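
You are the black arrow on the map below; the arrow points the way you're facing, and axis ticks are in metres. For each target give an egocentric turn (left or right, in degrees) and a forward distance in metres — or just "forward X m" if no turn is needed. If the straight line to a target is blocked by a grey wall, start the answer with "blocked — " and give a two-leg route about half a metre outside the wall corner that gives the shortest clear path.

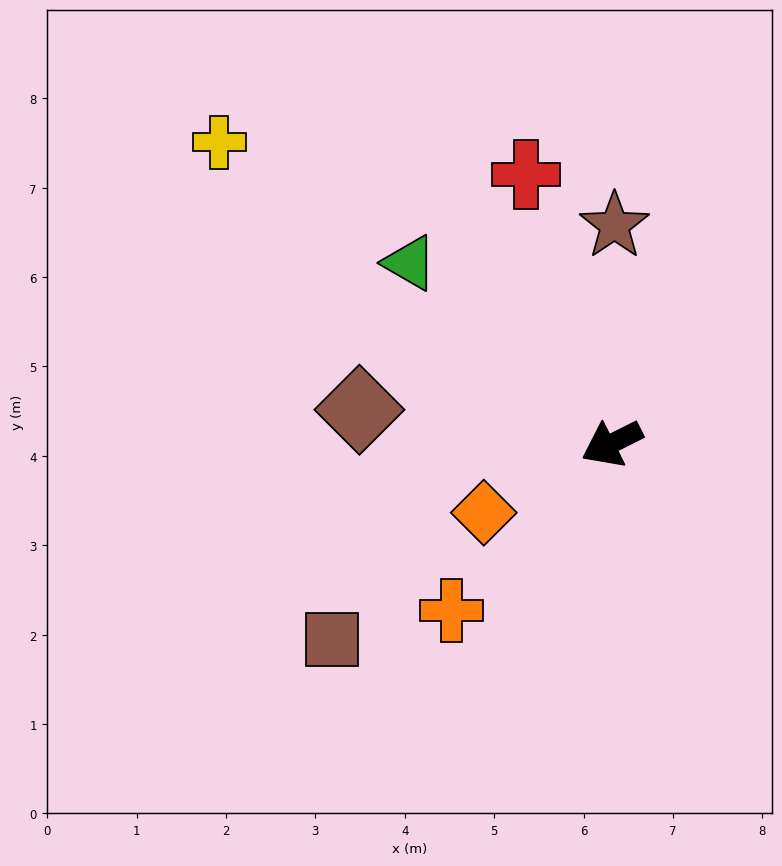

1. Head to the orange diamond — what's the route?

forward 1.6 m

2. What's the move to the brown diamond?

turn right 34°, forward 2.8 m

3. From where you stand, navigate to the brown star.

turn right 117°, forward 2.4 m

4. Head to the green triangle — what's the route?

turn right 68°, forward 3.0 m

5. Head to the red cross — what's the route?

turn right 99°, forward 3.2 m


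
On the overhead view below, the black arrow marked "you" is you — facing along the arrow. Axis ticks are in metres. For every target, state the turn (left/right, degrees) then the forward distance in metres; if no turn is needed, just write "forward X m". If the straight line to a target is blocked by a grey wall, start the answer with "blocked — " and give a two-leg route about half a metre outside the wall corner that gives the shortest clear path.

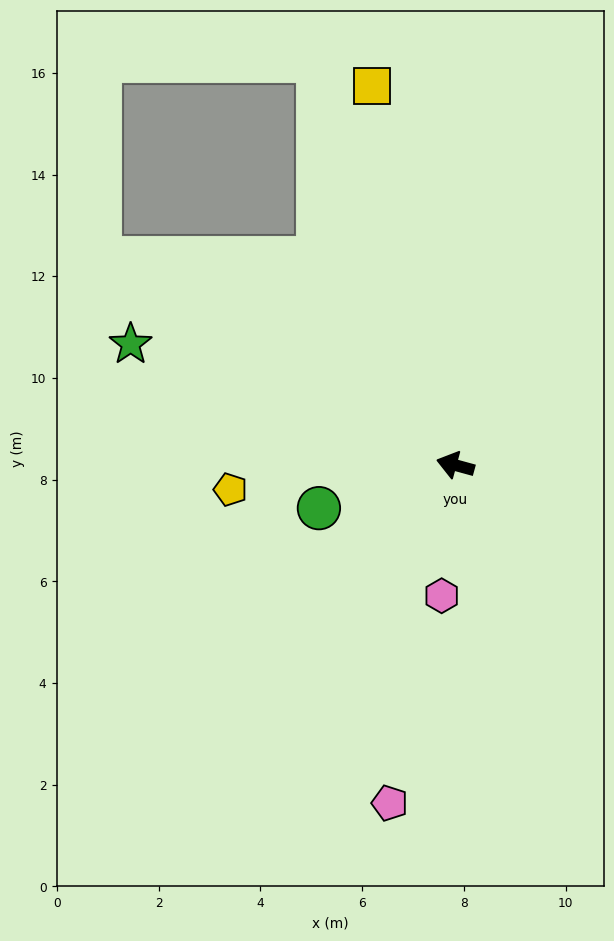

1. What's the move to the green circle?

turn left 33°, forward 2.8 m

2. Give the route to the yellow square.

turn right 62°, forward 7.6 m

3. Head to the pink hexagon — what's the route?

turn left 99°, forward 2.6 m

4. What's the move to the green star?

turn right 5°, forward 6.8 m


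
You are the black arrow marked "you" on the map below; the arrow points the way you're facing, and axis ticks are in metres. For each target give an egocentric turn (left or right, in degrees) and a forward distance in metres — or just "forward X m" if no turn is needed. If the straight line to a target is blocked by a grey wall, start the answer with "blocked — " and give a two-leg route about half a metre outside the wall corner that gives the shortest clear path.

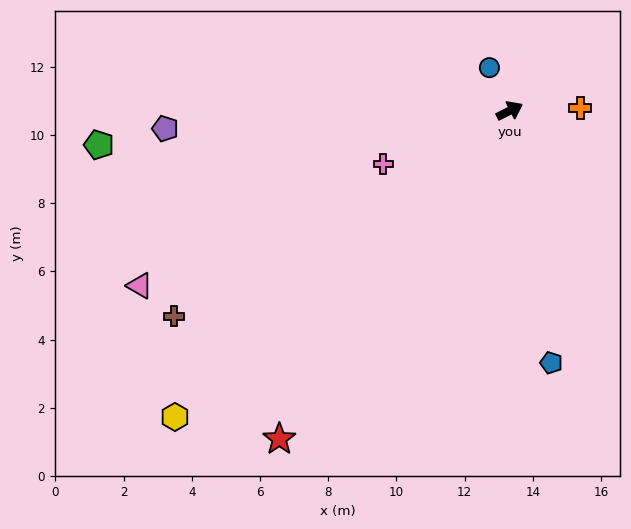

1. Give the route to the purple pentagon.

turn left 156°, forward 10.1 m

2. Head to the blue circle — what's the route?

turn left 88°, forward 1.4 m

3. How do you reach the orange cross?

turn right 25°, forward 2.1 m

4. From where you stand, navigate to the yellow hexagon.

turn right 164°, forward 13.3 m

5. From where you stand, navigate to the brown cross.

turn right 175°, forward 11.5 m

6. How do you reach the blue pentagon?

turn right 107°, forward 7.5 m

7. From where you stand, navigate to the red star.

turn right 152°, forward 11.8 m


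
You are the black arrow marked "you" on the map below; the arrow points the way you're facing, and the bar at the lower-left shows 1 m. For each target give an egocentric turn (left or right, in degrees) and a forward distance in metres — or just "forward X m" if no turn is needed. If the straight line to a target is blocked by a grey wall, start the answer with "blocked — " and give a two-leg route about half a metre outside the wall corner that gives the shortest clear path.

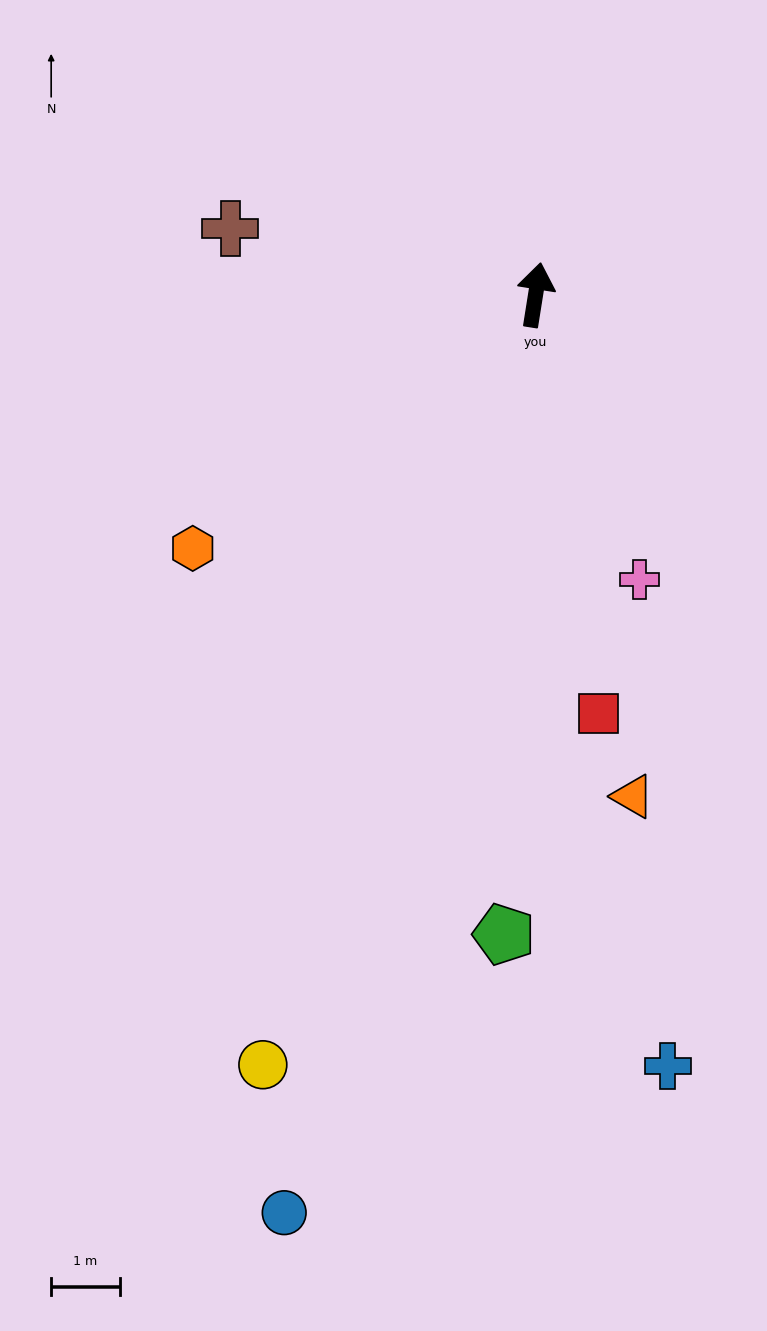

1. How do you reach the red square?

turn right 162°, forward 6.2 m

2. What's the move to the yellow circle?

turn left 170°, forward 11.9 m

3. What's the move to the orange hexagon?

turn left 136°, forward 6.2 m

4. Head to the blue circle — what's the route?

turn left 174°, forward 13.9 m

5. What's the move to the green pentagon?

turn right 174°, forward 9.4 m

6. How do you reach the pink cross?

turn right 151°, forward 4.4 m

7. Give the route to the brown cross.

turn left 87°, forward 4.6 m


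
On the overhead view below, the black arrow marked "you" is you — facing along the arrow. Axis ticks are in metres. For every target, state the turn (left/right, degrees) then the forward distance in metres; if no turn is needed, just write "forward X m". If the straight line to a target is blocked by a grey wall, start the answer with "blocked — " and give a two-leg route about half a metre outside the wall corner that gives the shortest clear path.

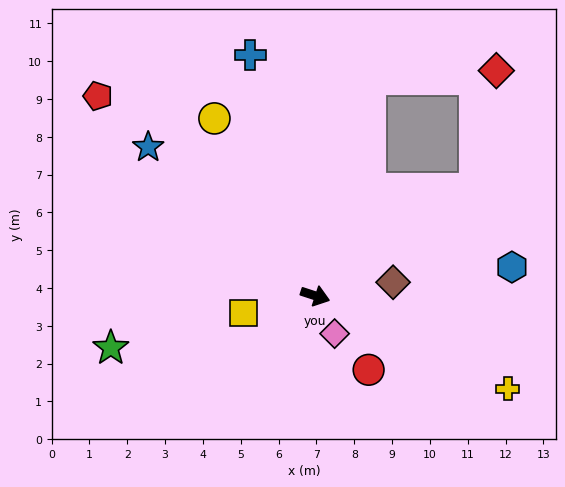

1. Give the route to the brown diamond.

turn left 28°, forward 2.1 m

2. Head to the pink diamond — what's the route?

turn right 45°, forward 1.1 m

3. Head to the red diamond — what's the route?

blocked — turn left 52°, forward 5.1 m, then turn left 46°, forward 3.2 m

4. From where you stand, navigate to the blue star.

turn left 156°, forward 5.9 m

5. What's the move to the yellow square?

turn right 148°, forward 2.0 m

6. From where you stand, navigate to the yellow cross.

turn right 8°, forward 5.7 m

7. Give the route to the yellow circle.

turn left 138°, forward 5.4 m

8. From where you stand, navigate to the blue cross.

turn left 123°, forward 6.6 m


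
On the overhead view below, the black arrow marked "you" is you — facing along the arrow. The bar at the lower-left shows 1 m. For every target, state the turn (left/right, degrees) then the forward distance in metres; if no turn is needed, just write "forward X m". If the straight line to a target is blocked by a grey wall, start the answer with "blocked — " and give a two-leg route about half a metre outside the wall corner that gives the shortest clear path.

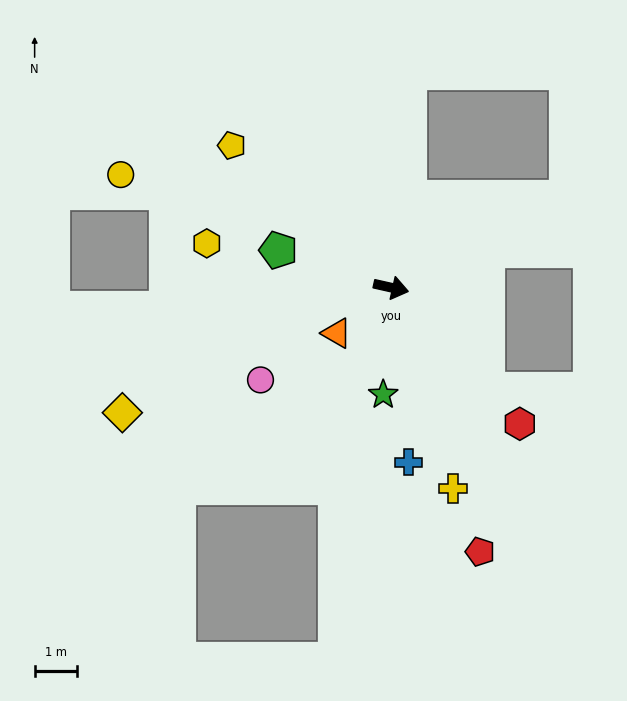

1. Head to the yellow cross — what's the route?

turn right 60°, forward 5.0 m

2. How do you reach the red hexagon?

turn right 34°, forward 4.4 m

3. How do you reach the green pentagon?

turn left 174°, forward 2.8 m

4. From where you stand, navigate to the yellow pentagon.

turn left 151°, forward 5.0 m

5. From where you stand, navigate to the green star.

turn right 82°, forward 2.5 m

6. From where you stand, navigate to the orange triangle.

turn right 127°, forward 1.7 m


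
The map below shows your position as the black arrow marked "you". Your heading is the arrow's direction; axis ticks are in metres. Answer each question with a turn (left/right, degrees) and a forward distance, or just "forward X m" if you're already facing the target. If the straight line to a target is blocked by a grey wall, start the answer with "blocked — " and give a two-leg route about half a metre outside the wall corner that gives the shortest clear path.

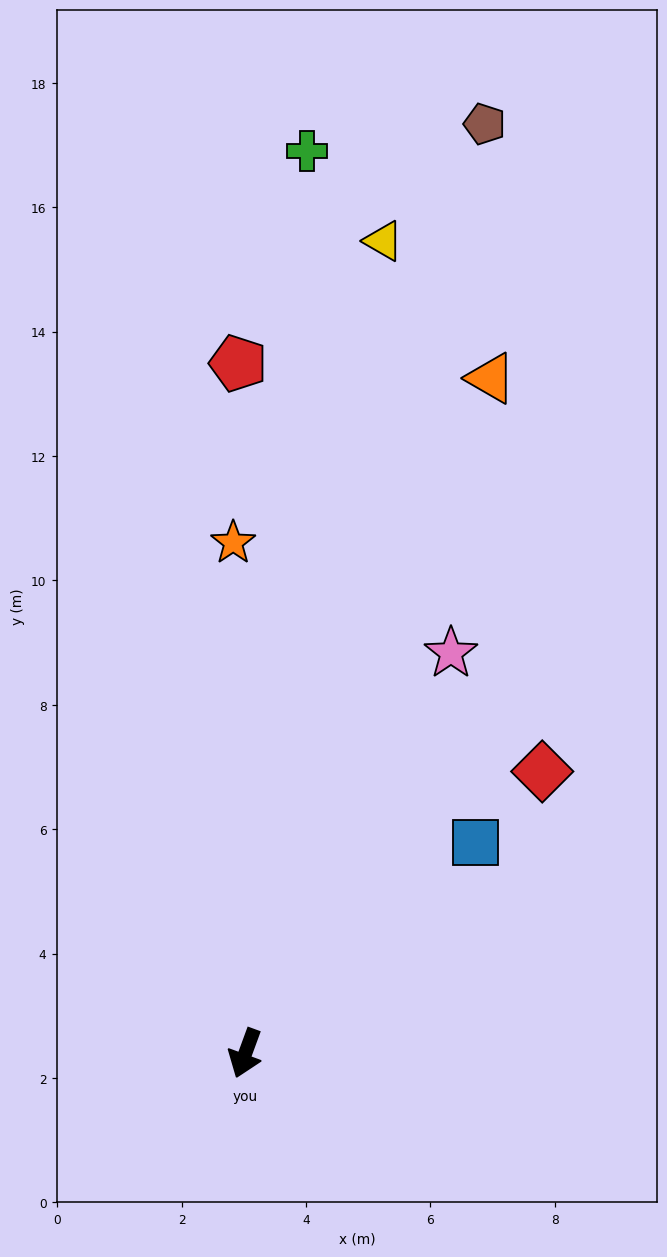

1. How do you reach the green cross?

turn right 164°, forward 14.5 m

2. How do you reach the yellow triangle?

turn right 170°, forward 13.3 m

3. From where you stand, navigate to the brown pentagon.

turn right 174°, forward 15.4 m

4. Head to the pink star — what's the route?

turn left 173°, forward 7.2 m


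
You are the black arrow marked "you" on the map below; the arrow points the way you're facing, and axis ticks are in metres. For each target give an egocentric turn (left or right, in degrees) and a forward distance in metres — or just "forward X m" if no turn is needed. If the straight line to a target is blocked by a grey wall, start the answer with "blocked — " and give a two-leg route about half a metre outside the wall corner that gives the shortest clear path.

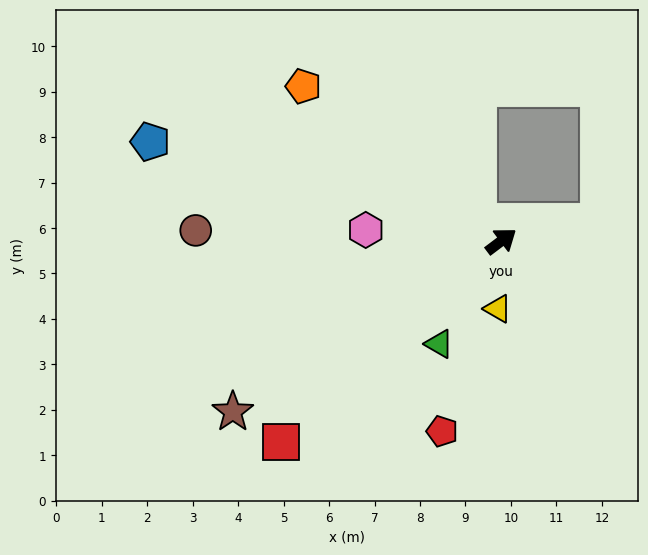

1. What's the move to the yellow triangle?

turn right 130°, forward 1.5 m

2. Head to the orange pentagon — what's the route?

turn left 105°, forward 5.5 m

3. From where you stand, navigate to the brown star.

turn left 175°, forward 7.0 m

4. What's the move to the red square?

turn right 175°, forward 6.6 m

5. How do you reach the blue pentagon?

turn left 127°, forward 8.0 m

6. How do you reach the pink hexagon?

turn left 138°, forward 3.0 m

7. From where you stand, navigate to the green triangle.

turn right 158°, forward 2.6 m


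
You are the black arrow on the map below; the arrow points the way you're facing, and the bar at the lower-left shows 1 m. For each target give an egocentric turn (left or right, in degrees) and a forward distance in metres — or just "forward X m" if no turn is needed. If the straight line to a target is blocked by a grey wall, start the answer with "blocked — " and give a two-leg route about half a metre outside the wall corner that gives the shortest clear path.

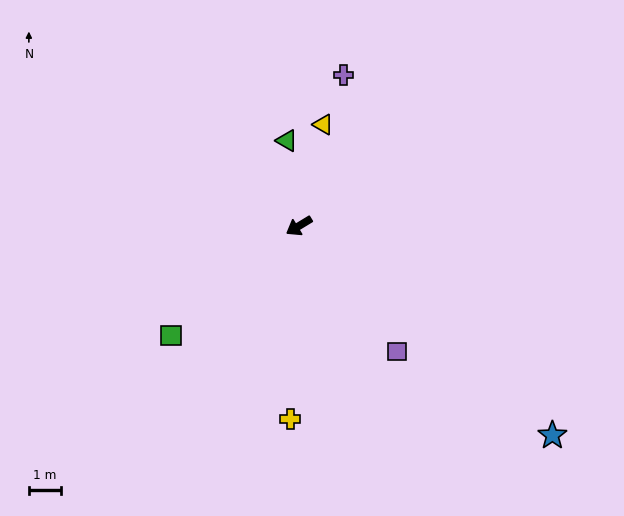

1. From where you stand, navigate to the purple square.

turn left 97°, forward 5.0 m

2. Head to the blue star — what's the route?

turn left 109°, forward 10.3 m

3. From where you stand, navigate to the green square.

turn left 9°, forward 5.3 m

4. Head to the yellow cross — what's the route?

turn left 56°, forward 6.1 m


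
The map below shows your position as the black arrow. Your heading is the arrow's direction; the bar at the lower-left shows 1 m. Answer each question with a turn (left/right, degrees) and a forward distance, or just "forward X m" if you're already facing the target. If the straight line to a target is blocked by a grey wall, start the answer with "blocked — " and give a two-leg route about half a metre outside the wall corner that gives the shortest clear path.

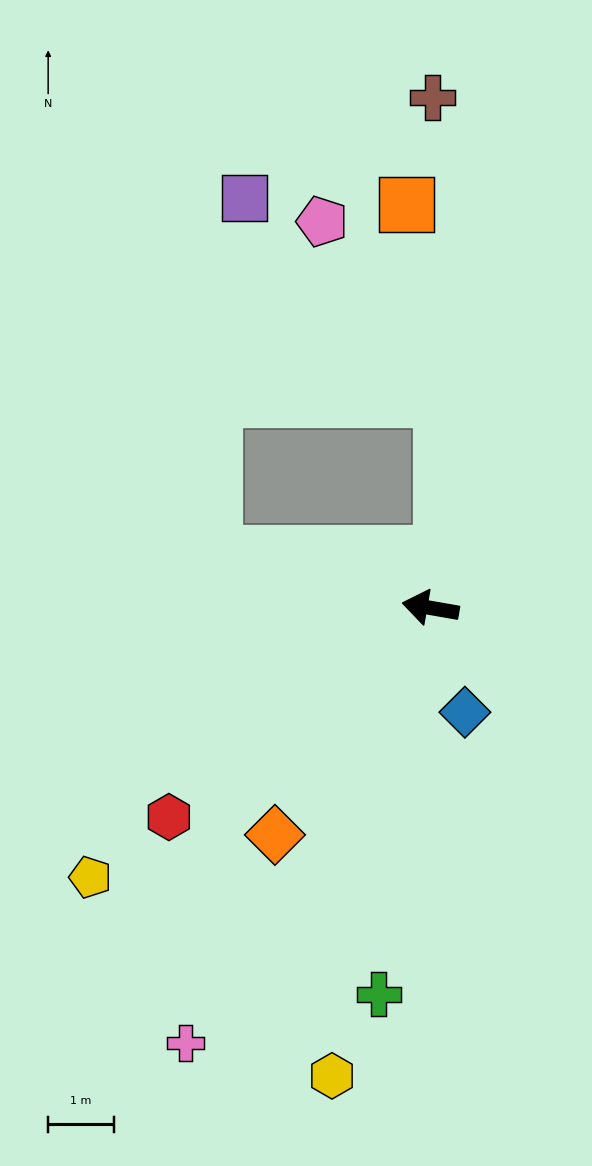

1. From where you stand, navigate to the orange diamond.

turn left 65°, forward 4.2 m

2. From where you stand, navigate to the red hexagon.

turn left 49°, forward 5.1 m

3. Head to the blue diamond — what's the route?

turn left 118°, forward 1.7 m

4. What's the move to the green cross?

turn left 92°, forward 6.0 m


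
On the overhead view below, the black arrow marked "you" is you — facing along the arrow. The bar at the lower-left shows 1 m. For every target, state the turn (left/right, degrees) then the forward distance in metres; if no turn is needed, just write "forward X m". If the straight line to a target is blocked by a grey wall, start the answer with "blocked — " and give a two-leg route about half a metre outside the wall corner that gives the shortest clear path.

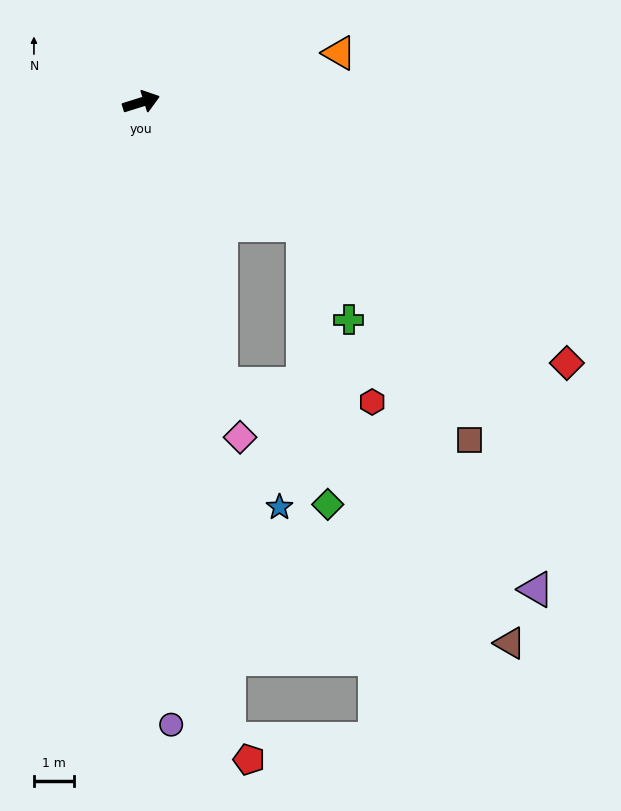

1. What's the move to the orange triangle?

turn right 3°, forward 5.1 m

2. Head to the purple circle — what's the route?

turn right 105°, forward 15.6 m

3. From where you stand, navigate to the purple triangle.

blocked — turn right 92°, forward 7.3 m, then turn left 41°, forward 9.4 m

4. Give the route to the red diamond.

turn right 49°, forward 12.5 m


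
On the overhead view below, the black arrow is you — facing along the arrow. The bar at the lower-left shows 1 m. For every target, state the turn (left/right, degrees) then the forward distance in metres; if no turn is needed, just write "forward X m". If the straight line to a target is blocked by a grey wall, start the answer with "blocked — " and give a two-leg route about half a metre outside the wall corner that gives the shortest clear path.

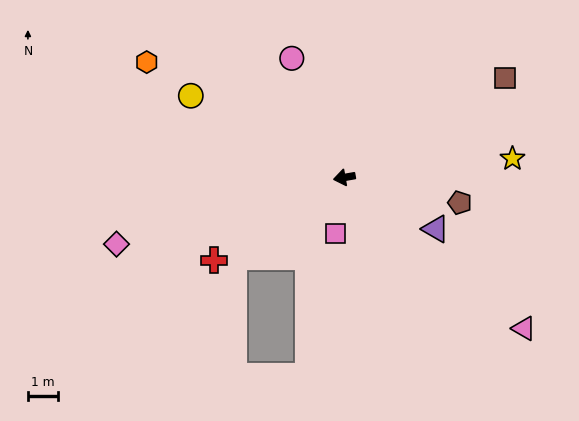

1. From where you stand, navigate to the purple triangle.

turn left 141°, forward 3.5 m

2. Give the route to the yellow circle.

turn right 38°, forward 5.7 m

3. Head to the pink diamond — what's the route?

turn left 6°, forward 7.8 m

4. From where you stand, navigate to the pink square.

turn left 71°, forward 1.9 m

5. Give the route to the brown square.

turn right 158°, forward 6.2 m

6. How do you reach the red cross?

turn left 22°, forward 5.1 m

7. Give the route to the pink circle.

turn right 76°, forward 4.3 m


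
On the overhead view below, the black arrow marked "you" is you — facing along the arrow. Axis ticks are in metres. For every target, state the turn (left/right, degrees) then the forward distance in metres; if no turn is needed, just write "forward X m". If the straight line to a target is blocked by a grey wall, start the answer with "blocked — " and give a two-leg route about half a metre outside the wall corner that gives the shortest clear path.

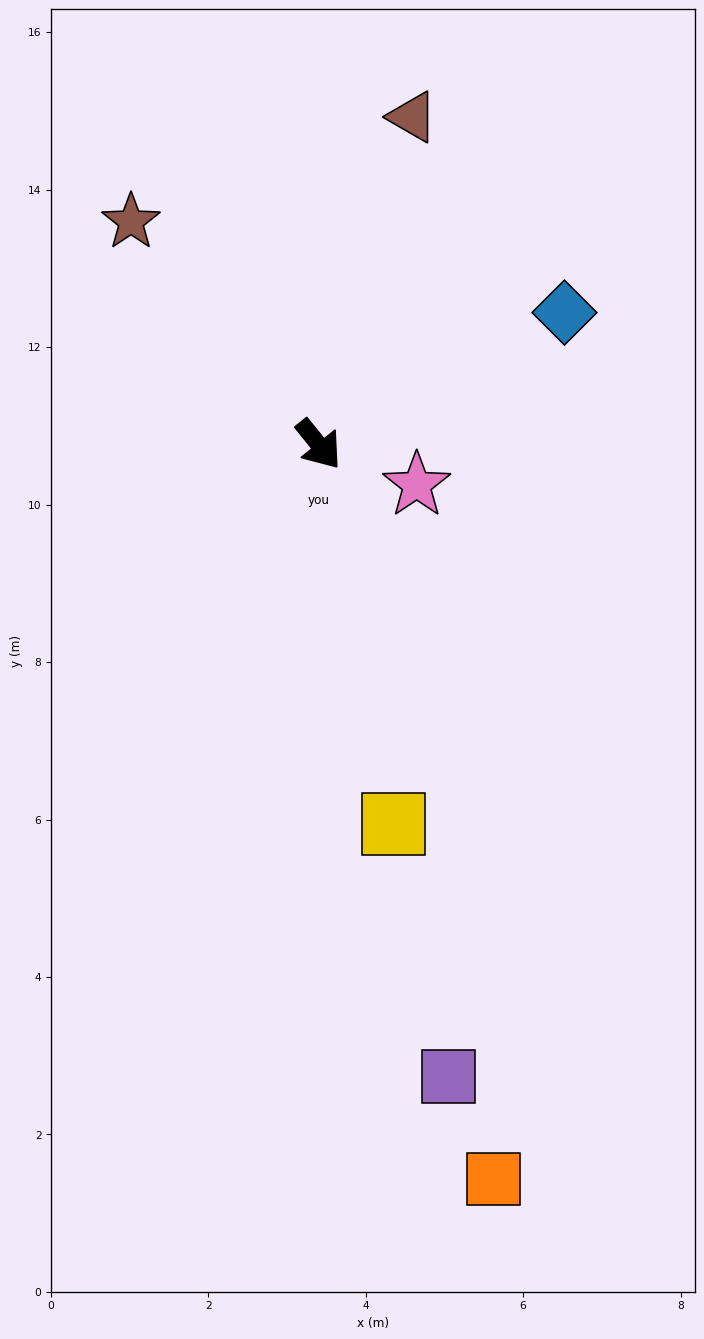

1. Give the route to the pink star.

turn left 29°, forward 1.3 m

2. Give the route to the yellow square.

turn right 28°, forward 4.9 m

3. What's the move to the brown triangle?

turn left 125°, forward 4.3 m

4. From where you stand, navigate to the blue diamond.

turn left 79°, forward 3.5 m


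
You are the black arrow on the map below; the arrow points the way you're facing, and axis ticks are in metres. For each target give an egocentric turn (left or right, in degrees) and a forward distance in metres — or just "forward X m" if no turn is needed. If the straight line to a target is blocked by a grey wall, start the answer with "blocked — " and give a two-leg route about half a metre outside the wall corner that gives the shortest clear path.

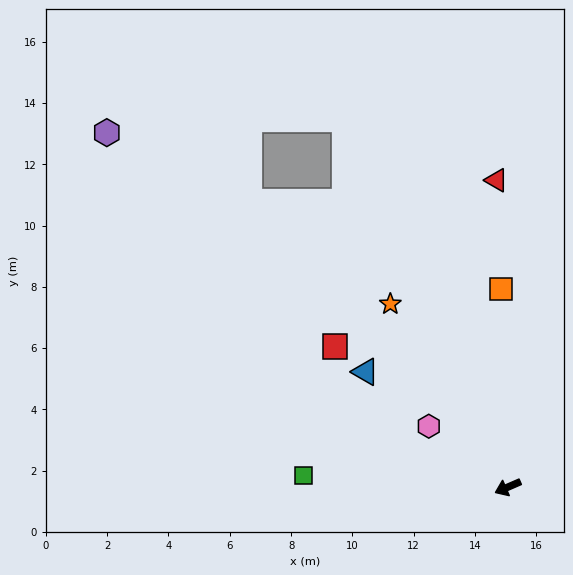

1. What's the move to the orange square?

turn right 112°, forward 6.5 m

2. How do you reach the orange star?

turn right 81°, forward 7.1 m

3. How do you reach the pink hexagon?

turn right 61°, forward 3.3 m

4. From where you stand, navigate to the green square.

turn right 27°, forward 6.7 m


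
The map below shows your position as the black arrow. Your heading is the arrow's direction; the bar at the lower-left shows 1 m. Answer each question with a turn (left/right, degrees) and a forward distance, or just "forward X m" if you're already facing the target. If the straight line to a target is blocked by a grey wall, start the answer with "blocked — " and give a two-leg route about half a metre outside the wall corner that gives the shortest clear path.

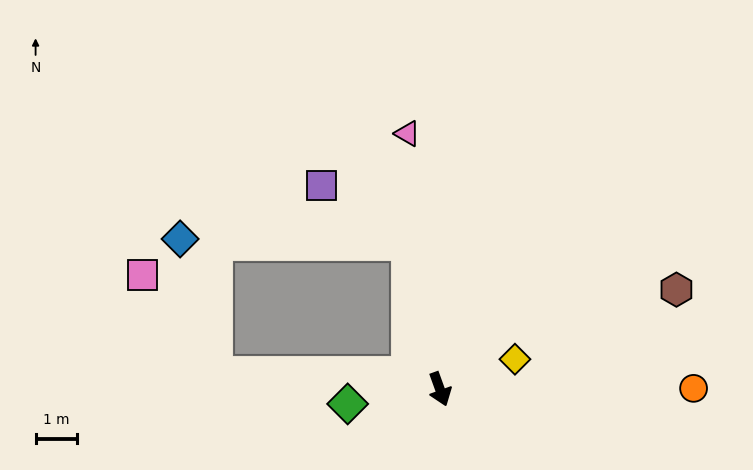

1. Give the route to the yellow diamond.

turn left 92°, forward 2.0 m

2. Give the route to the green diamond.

turn right 101°, forward 2.3 m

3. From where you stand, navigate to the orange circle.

turn left 70°, forward 6.2 m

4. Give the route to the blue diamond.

blocked — turn left 172°, forward 3.6 m, then turn left 77°, forward 5.6 m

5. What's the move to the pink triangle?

turn left 167°, forward 6.3 m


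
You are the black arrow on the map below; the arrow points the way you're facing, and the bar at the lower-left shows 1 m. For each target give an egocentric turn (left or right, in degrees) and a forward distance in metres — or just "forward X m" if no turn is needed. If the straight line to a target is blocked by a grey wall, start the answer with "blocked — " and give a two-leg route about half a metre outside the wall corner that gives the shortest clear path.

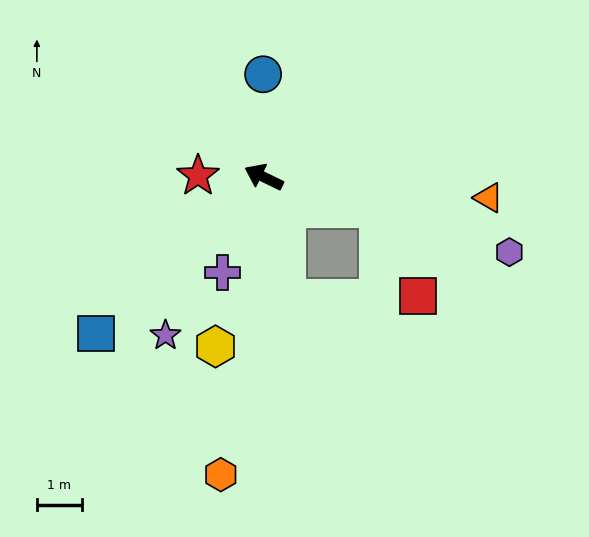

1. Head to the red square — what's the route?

blocked — turn right 170°, forward 2.6 m, then turn right 50°, forward 2.1 m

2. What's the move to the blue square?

turn left 69°, forward 5.1 m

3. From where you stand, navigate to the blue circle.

turn right 64°, forward 2.3 m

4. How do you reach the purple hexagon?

turn right 171°, forward 5.7 m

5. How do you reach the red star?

turn left 25°, forward 1.5 m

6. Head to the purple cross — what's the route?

turn left 93°, forward 2.3 m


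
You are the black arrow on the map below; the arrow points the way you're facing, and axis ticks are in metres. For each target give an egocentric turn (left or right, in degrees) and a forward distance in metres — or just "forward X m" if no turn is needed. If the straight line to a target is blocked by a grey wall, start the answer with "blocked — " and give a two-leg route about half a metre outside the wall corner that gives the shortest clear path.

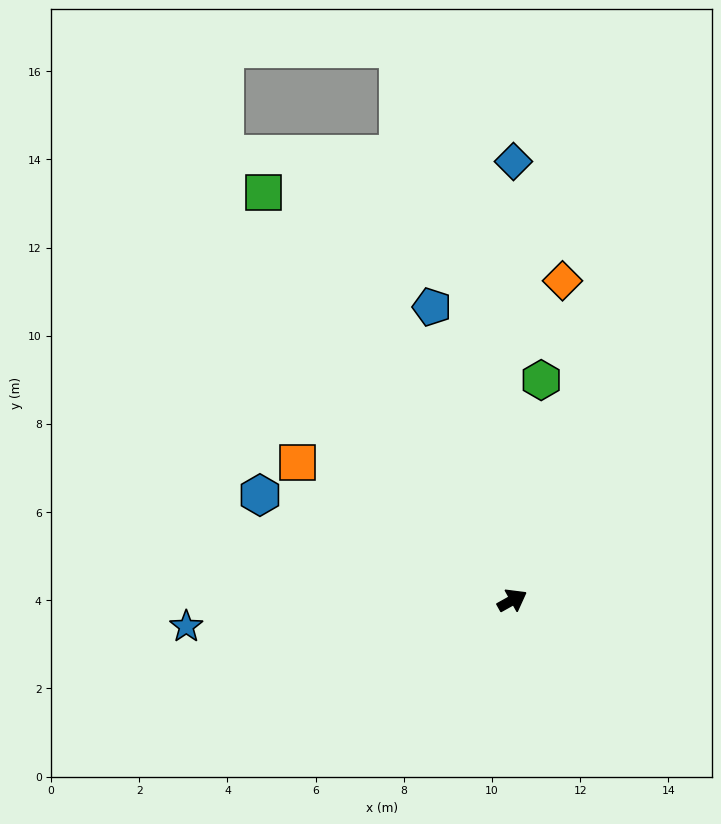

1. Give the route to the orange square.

turn left 118°, forward 5.8 m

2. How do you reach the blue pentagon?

turn left 76°, forward 6.9 m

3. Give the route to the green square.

turn left 92°, forward 10.8 m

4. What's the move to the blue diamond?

turn left 61°, forward 10.0 m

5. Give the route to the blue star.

turn left 155°, forward 7.4 m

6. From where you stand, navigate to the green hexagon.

turn left 53°, forward 5.0 m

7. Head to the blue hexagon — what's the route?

turn left 128°, forward 6.2 m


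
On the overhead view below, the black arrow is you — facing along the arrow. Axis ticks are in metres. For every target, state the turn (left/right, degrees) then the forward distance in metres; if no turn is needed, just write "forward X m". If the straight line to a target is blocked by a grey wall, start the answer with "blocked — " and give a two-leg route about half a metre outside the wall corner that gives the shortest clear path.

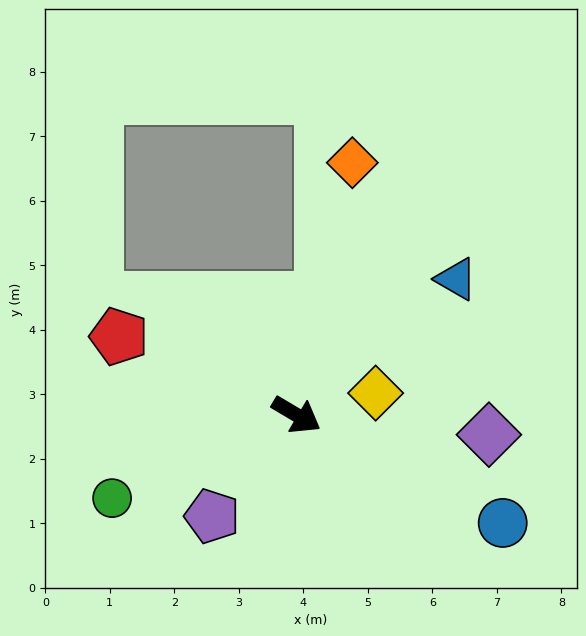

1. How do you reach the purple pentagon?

turn right 99°, forward 2.0 m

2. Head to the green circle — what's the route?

turn right 125°, forward 3.1 m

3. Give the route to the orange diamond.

turn left 108°, forward 4.0 m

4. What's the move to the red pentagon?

turn right 173°, forward 3.0 m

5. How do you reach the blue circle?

turn left 3°, forward 3.6 m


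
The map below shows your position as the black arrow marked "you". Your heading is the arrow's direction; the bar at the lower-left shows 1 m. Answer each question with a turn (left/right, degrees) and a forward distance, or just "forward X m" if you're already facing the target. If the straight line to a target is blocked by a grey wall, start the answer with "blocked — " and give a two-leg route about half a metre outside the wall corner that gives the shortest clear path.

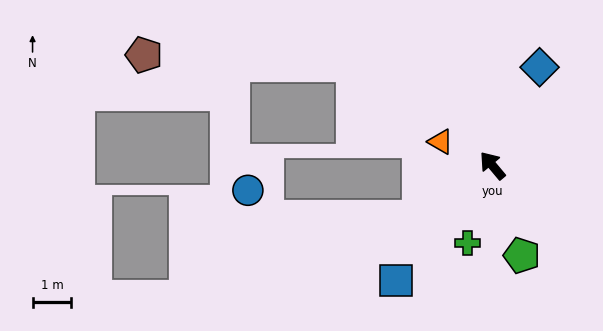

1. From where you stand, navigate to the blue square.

turn left 100°, forward 3.9 m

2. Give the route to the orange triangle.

turn left 25°, forward 1.5 m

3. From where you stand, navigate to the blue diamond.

turn right 66°, forward 2.8 m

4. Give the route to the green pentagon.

turn left 158°, forward 2.4 m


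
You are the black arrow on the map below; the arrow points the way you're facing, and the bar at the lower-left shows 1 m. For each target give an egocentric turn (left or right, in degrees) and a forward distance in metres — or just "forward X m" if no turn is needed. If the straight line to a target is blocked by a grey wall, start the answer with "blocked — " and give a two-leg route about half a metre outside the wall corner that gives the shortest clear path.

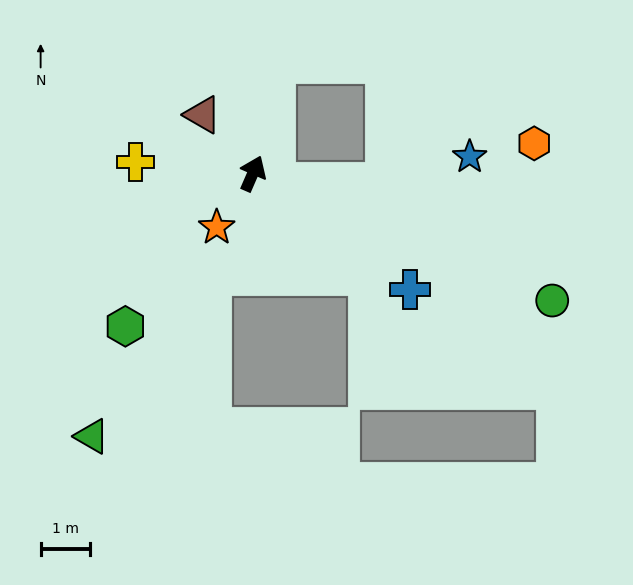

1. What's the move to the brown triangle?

turn left 64°, forward 1.6 m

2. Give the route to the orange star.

turn left 170°, forward 1.3 m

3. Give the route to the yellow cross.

turn left 108°, forward 2.4 m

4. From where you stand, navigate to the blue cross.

turn right 103°, forward 4.0 m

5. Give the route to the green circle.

turn right 90°, forward 6.6 m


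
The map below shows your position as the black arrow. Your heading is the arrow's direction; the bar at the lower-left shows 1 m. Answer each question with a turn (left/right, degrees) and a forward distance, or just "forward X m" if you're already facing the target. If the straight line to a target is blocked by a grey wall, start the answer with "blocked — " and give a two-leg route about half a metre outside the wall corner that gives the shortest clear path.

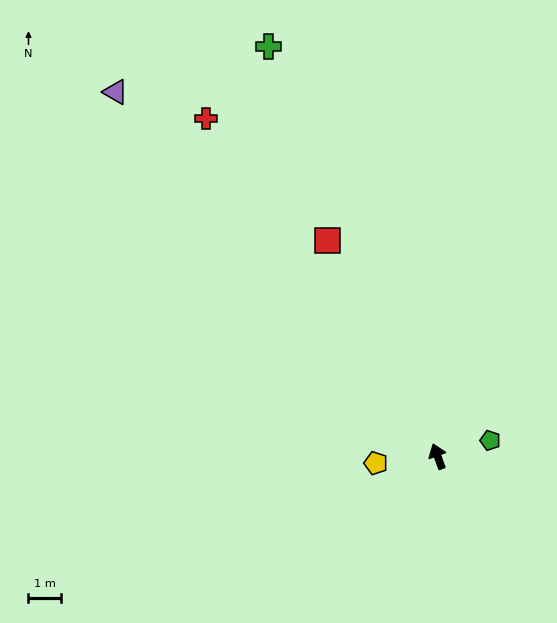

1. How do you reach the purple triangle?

turn left 22°, forward 15.1 m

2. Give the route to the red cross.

turn left 15°, forward 12.7 m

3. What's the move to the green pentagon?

turn right 93°, forward 1.7 m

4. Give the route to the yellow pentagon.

turn left 76°, forward 1.9 m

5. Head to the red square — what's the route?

turn left 7°, forward 7.5 m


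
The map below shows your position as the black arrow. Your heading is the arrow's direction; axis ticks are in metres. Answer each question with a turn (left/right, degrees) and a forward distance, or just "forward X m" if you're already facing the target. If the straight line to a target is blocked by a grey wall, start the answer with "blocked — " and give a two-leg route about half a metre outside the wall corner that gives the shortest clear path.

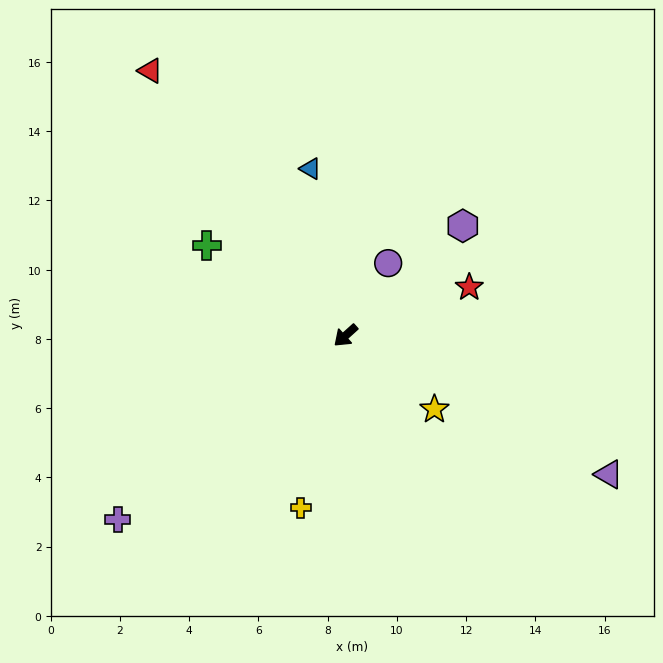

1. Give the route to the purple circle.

turn right 162°, forward 2.4 m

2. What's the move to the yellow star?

turn left 98°, forward 3.3 m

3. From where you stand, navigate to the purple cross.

turn right 3°, forward 8.5 m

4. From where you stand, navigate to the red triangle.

turn right 96°, forward 9.5 m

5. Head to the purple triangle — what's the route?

turn left 110°, forward 8.6 m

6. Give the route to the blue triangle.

turn right 120°, forward 4.9 m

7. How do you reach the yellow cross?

turn left 33°, forward 5.1 m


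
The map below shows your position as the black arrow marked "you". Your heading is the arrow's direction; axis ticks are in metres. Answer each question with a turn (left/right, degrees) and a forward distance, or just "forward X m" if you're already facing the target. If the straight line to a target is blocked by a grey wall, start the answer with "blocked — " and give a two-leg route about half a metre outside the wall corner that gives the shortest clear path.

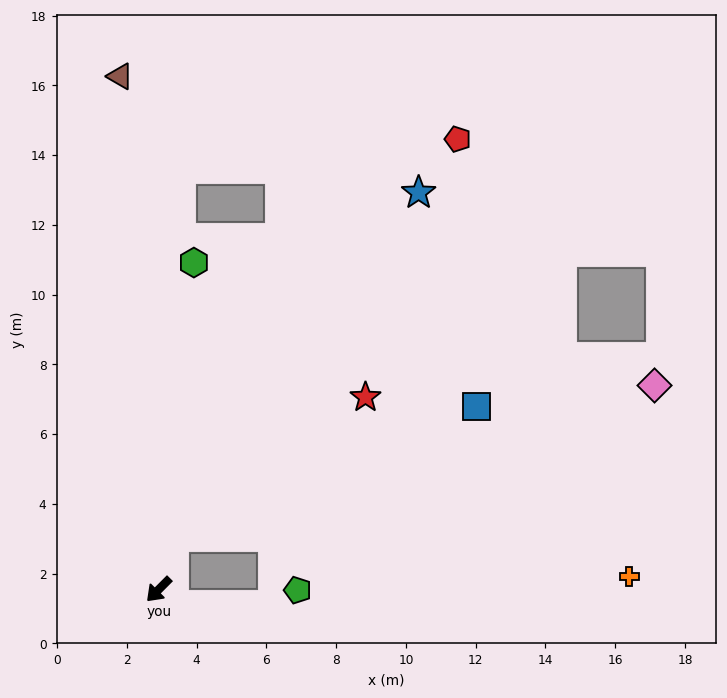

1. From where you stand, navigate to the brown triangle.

turn right 131°, forward 14.8 m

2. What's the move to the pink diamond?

blocked — turn right 152°, forward 1.6 m, then turn right 56°, forward 14.4 m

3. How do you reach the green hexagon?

turn right 141°, forward 9.4 m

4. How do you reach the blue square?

blocked — turn right 152°, forward 1.6 m, then turn right 50°, forward 9.5 m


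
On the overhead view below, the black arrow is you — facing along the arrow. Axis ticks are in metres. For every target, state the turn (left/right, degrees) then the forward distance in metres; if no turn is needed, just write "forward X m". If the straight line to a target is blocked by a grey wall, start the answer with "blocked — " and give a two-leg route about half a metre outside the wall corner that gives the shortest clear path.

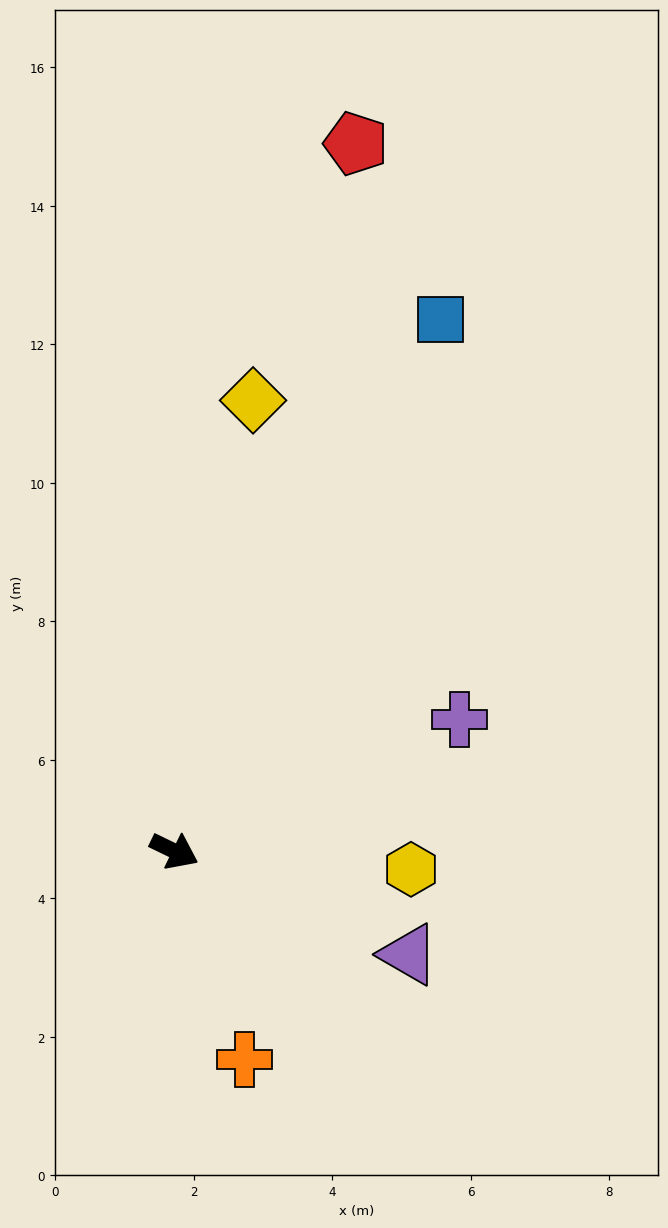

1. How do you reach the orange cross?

turn right 45°, forward 3.2 m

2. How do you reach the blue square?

turn left 89°, forward 8.6 m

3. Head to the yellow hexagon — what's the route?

turn left 21°, forward 3.4 m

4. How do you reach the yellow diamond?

turn left 106°, forward 6.6 m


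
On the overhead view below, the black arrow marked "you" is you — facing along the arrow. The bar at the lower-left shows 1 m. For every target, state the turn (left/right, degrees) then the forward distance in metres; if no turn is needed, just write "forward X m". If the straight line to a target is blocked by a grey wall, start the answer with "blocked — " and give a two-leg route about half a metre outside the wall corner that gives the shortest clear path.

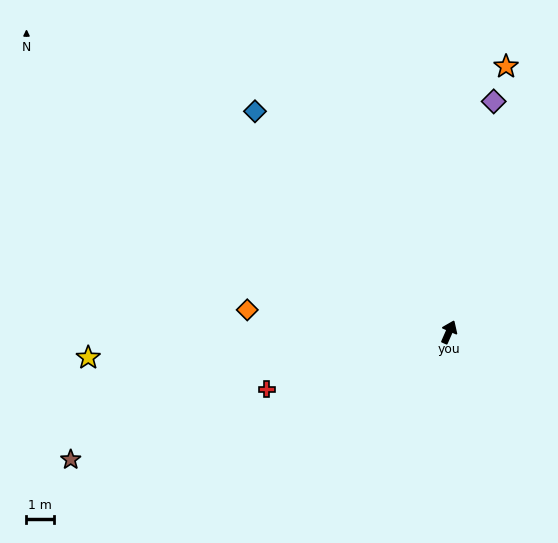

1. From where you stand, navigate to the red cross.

turn left 131°, forward 6.9 m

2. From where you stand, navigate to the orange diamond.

turn left 107°, forward 7.3 m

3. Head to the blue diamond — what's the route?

turn left 65°, forward 10.6 m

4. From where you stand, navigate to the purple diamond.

turn left 13°, forward 8.5 m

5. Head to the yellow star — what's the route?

turn left 118°, forward 13.1 m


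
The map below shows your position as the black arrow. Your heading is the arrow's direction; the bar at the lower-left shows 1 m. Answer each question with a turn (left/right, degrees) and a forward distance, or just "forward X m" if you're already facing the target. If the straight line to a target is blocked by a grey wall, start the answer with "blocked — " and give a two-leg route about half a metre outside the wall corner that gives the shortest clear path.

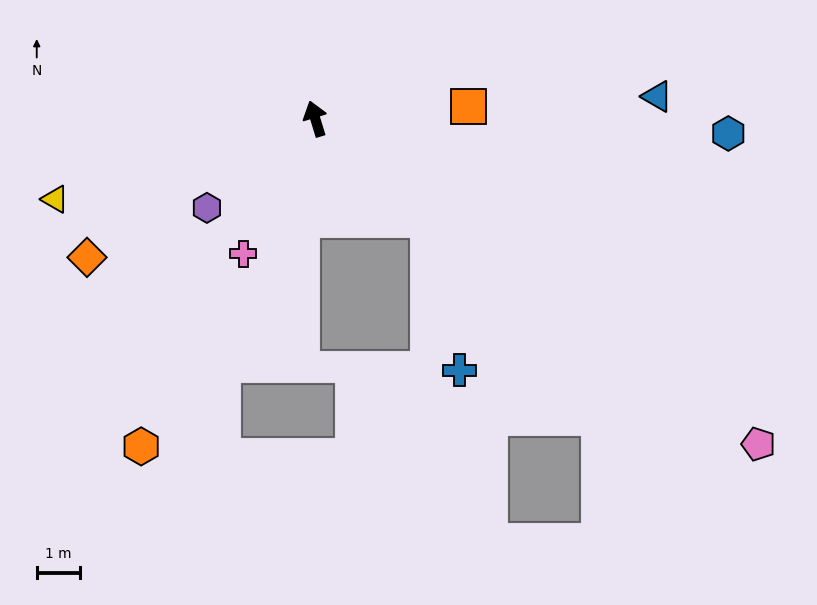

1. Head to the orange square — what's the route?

turn right 102°, forward 3.6 m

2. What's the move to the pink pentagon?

turn right 143°, forward 12.8 m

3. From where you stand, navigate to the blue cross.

blocked — turn right 149°, forward 3.5 m, then turn right 36°, forward 3.6 m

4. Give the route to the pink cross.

turn left 135°, forward 3.6 m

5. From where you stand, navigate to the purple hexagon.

turn left 112°, forward 3.3 m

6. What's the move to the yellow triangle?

turn left 90°, forward 6.3 m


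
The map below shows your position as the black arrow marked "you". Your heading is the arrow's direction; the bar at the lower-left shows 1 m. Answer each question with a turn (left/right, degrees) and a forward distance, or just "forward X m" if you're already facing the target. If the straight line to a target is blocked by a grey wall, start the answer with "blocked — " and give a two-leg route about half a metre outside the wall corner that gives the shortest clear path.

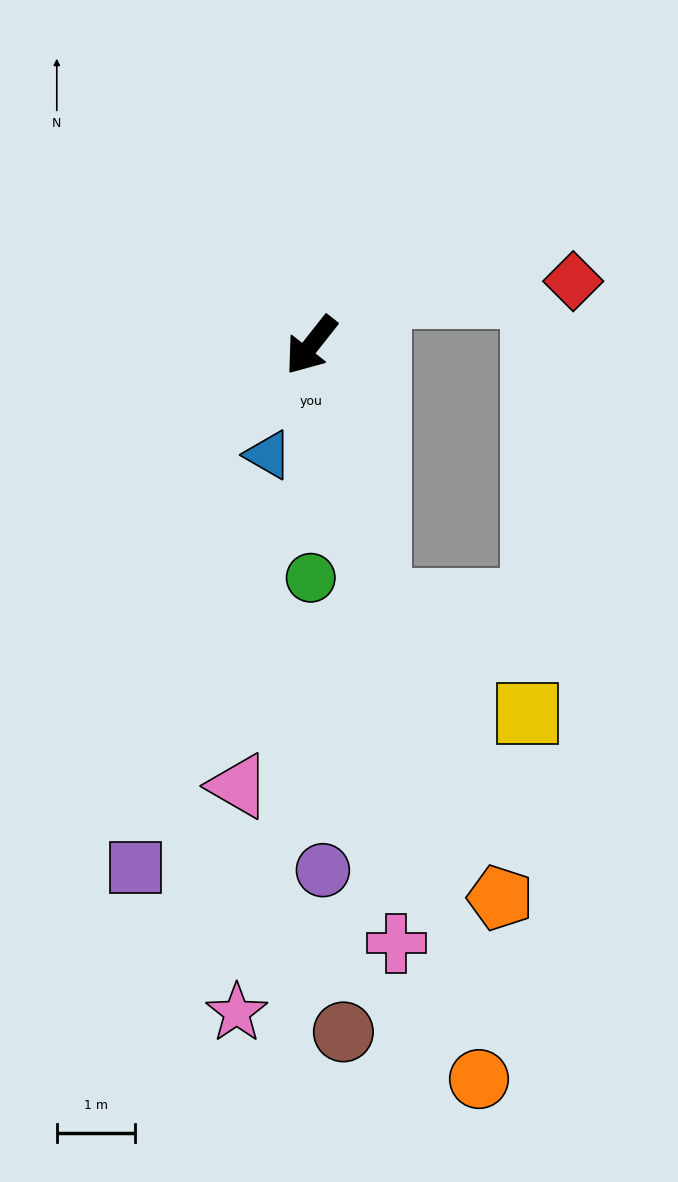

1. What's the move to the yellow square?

blocked — turn left 53°, forward 3.4 m, then turn left 39°, forward 2.4 m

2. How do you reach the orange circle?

turn left 51°, forward 9.7 m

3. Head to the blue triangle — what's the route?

turn left 17°, forward 1.5 m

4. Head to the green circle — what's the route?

turn left 38°, forward 3.0 m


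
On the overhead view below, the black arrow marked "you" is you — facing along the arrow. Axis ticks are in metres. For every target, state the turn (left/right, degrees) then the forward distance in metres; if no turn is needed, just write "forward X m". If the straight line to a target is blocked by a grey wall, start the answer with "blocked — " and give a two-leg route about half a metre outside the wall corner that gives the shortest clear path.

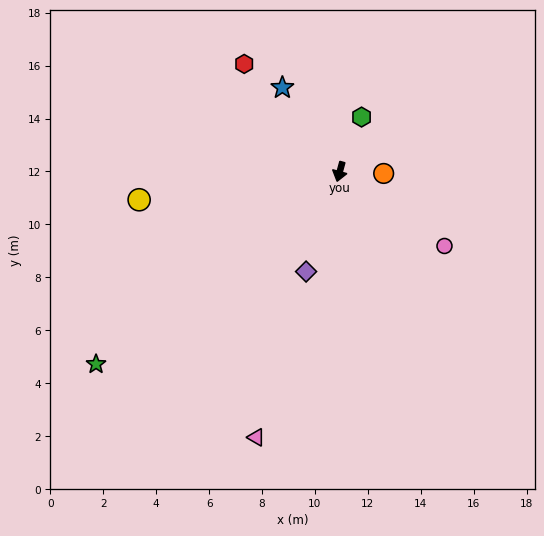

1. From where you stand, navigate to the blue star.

turn right 130°, forward 3.8 m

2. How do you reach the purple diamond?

turn right 3°, forward 4.0 m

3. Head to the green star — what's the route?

turn right 36°, forward 11.7 m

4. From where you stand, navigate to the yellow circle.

turn right 67°, forward 7.7 m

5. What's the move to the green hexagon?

turn left 174°, forward 2.2 m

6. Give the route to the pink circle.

turn left 70°, forward 4.9 m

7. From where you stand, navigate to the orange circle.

turn left 103°, forward 1.7 m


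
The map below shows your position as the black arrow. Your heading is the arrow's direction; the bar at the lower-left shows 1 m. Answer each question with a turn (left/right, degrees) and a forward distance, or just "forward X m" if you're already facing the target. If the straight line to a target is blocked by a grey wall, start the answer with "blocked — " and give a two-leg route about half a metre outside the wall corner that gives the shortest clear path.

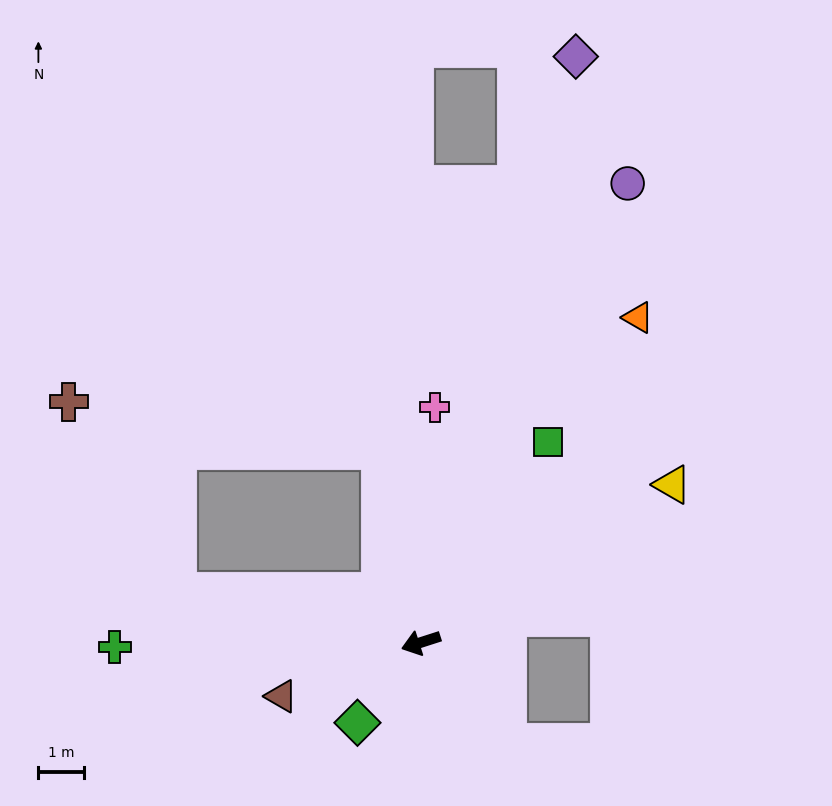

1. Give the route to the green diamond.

turn left 34°, forward 2.2 m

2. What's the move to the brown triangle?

turn left 3°, forward 3.3 m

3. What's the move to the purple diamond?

turn right 123°, forward 13.3 m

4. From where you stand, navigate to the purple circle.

turn right 132°, forward 11.0 m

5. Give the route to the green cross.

turn right 17°, forward 6.7 m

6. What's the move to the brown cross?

blocked — turn right 30°, forward 5.5 m, then turn right 48°, forward 4.8 m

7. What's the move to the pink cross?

turn right 111°, forward 5.2 m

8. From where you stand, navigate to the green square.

turn right 140°, forward 5.2 m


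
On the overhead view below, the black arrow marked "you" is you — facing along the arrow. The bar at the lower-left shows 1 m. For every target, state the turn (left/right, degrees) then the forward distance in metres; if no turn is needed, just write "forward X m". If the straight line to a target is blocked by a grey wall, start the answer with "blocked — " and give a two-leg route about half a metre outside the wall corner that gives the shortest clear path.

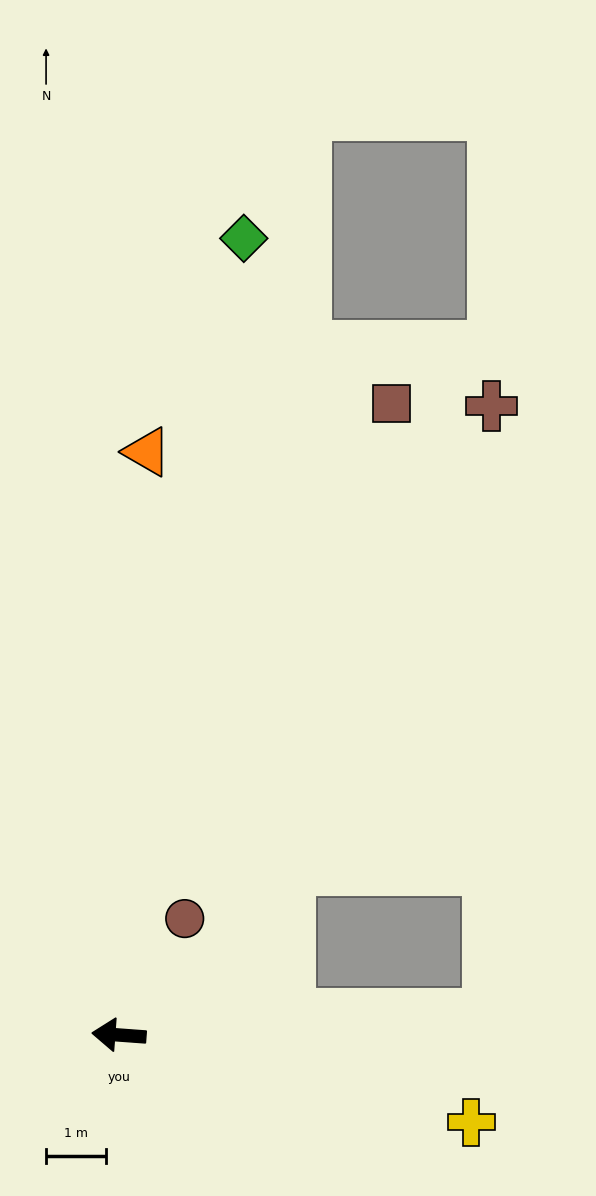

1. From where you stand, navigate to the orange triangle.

turn right 89°, forward 9.7 m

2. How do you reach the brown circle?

turn right 115°, forward 2.2 m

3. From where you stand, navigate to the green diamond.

turn right 95°, forward 13.4 m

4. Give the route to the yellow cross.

turn left 170°, forward 6.0 m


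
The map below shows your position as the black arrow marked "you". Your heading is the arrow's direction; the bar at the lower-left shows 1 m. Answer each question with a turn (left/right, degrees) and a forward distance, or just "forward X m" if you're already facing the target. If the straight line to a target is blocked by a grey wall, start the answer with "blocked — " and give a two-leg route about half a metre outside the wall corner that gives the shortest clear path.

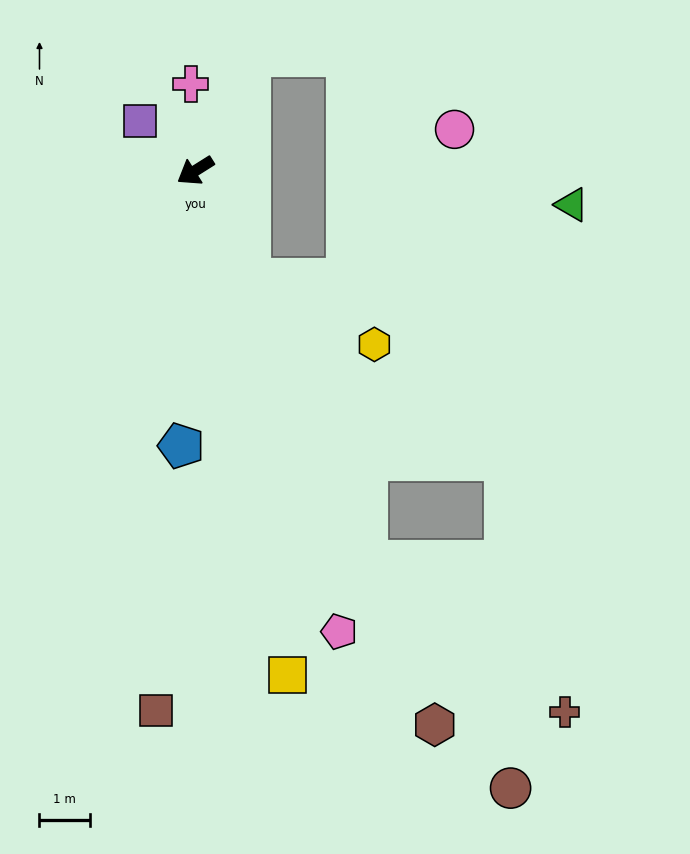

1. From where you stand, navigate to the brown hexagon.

turn left 81°, forward 12.1 m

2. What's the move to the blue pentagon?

turn left 55°, forward 5.5 m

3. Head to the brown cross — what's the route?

blocked — turn left 82°, forward 8.5 m, then turn left 29°, forward 5.0 m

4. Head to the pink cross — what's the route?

turn right 119°, forward 1.7 m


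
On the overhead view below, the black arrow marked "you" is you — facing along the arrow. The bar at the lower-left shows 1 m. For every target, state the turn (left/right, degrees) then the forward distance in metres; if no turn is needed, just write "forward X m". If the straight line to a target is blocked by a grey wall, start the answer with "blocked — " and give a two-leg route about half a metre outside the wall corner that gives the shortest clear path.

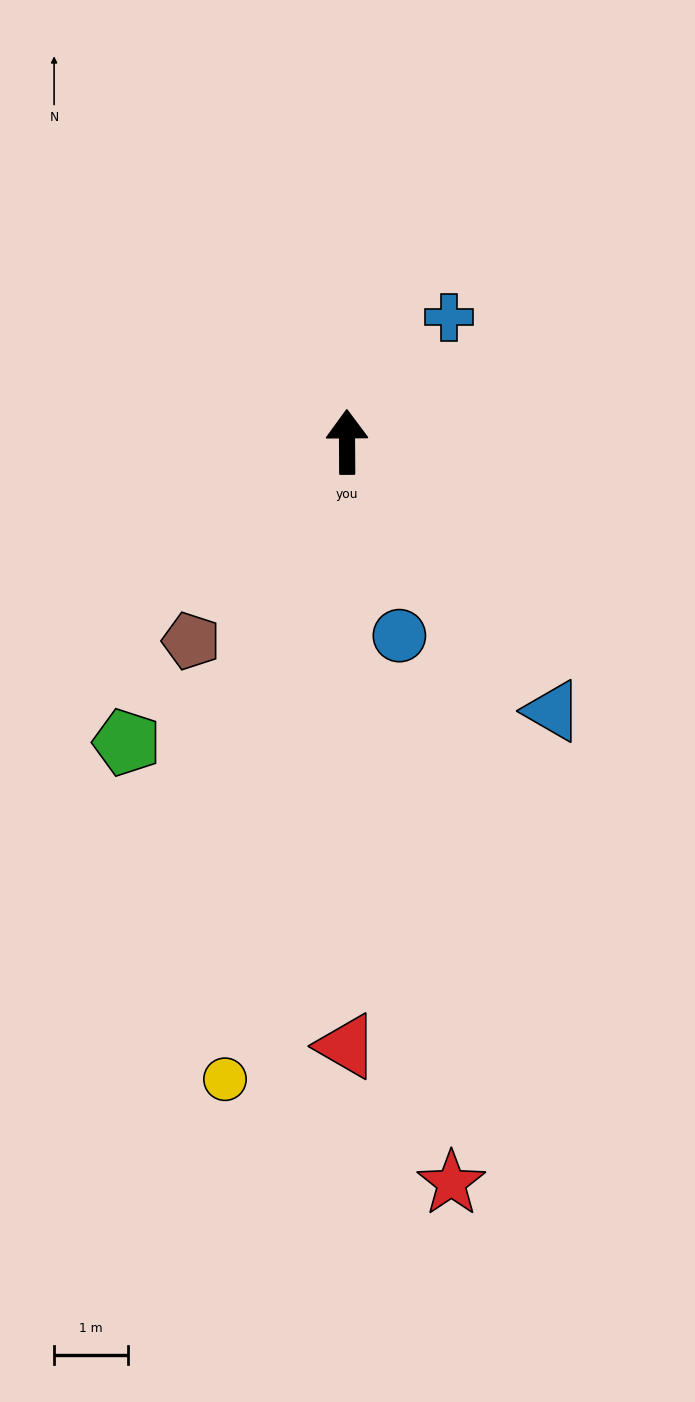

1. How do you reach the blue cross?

turn right 40°, forward 2.2 m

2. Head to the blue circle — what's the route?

turn right 165°, forward 2.7 m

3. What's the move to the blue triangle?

turn right 143°, forward 4.6 m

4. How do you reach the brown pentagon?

turn left 142°, forward 3.4 m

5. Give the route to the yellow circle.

turn left 169°, forward 8.8 m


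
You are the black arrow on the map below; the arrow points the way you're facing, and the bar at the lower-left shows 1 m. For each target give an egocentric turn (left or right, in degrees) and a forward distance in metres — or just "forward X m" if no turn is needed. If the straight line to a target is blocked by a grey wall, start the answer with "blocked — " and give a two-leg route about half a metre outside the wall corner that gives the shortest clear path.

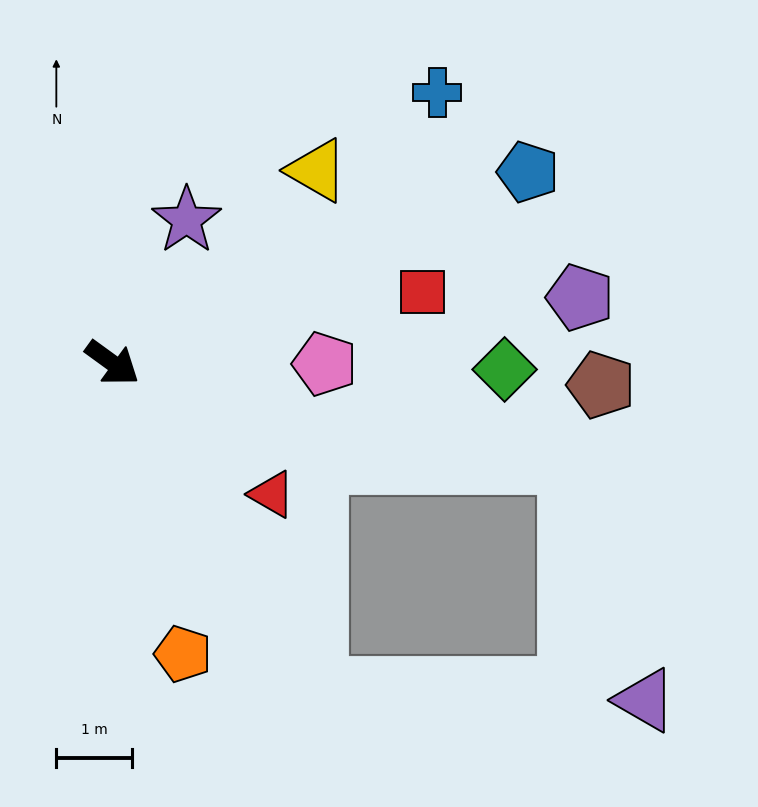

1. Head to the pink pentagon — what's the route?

turn left 36°, forward 2.8 m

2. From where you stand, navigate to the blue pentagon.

turn left 61°, forward 6.1 m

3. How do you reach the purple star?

turn left 99°, forward 2.1 m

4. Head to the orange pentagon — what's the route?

turn right 40°, forward 4.0 m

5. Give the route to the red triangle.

turn right 3°, forward 2.7 m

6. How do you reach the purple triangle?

blocked — turn right 22°, forward 5.1 m, then turn left 56°, forward 4.4 m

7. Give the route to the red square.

turn left 49°, forward 4.2 m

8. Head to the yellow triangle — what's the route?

turn left 79°, forward 3.7 m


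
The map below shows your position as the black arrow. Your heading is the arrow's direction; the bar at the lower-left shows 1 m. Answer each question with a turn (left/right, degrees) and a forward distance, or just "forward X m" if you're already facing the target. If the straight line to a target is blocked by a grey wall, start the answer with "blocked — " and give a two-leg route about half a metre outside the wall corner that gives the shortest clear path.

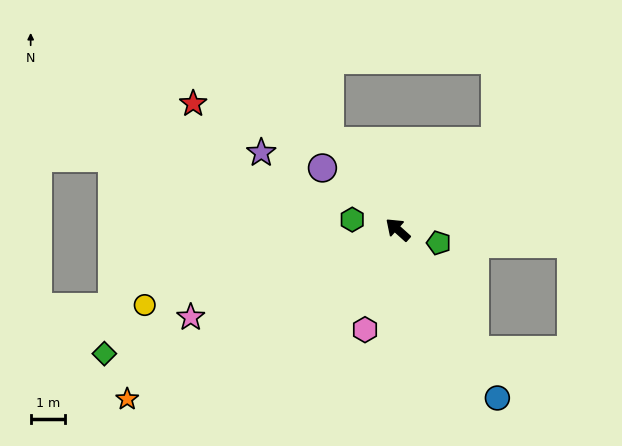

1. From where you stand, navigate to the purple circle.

turn left 3°, forward 2.8 m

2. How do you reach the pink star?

turn left 65°, forward 6.6 m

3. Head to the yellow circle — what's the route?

turn left 59°, forward 7.7 m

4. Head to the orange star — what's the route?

turn left 74°, forward 9.3 m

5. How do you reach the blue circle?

turn left 163°, forward 5.7 m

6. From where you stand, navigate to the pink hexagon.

turn left 114°, forward 3.1 m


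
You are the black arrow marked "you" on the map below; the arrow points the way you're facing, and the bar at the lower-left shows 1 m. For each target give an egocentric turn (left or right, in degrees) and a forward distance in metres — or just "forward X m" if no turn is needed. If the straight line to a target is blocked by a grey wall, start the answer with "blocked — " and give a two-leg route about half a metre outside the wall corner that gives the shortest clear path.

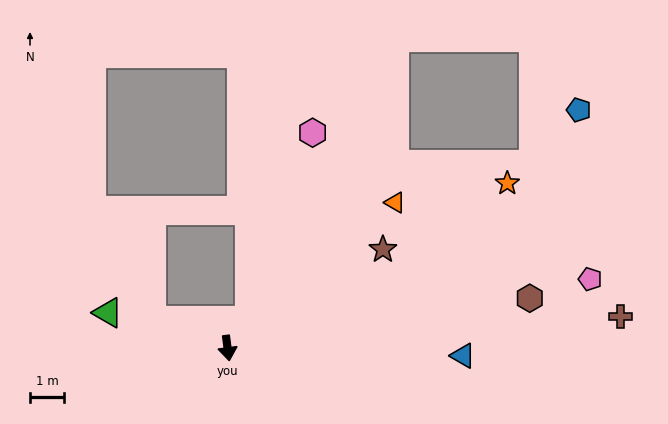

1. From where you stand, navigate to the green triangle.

turn right 114°, forward 3.6 m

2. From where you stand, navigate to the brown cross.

turn left 87°, forward 11.5 m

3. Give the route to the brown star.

turn left 115°, forward 5.4 m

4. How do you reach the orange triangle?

turn left 123°, forward 6.5 m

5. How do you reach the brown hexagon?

turn left 92°, forward 8.9 m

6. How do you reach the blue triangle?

turn left 81°, forward 6.8 m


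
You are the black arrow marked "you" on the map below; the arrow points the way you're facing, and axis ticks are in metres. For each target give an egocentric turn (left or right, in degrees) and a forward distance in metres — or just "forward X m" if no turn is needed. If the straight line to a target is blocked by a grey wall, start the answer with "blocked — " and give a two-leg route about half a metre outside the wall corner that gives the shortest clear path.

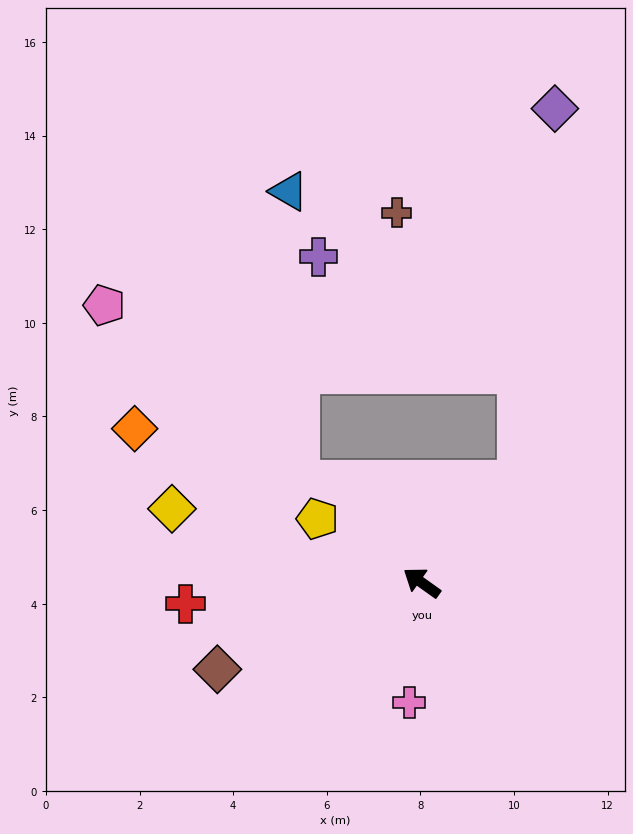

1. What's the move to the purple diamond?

blocked — turn right 97°, forward 3.0 m, then turn left 37°, forward 8.0 m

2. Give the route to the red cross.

turn left 41°, forward 5.1 m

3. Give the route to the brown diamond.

turn left 59°, forward 4.7 m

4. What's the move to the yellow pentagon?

turn left 4°, forward 2.6 m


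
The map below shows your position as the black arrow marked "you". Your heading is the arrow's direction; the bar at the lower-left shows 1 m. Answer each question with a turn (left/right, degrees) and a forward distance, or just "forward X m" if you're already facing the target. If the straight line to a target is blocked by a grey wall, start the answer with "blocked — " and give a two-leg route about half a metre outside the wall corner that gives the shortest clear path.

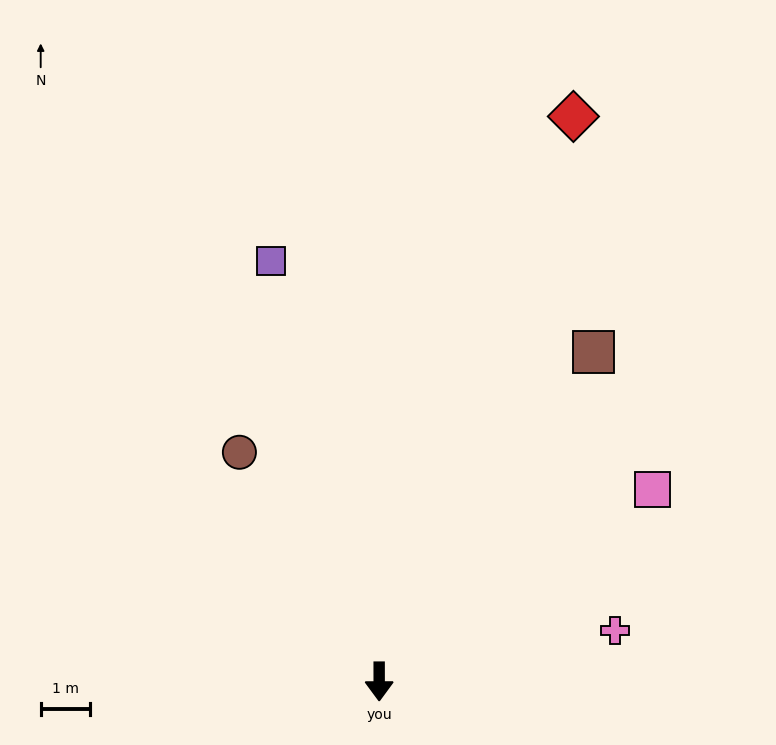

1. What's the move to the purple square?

turn right 166°, forward 8.8 m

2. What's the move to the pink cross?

turn left 102°, forward 4.9 m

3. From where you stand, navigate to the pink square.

turn left 125°, forward 6.8 m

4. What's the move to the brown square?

turn left 147°, forward 8.0 m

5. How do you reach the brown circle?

turn right 149°, forward 5.5 m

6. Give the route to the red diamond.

turn left 161°, forward 12.1 m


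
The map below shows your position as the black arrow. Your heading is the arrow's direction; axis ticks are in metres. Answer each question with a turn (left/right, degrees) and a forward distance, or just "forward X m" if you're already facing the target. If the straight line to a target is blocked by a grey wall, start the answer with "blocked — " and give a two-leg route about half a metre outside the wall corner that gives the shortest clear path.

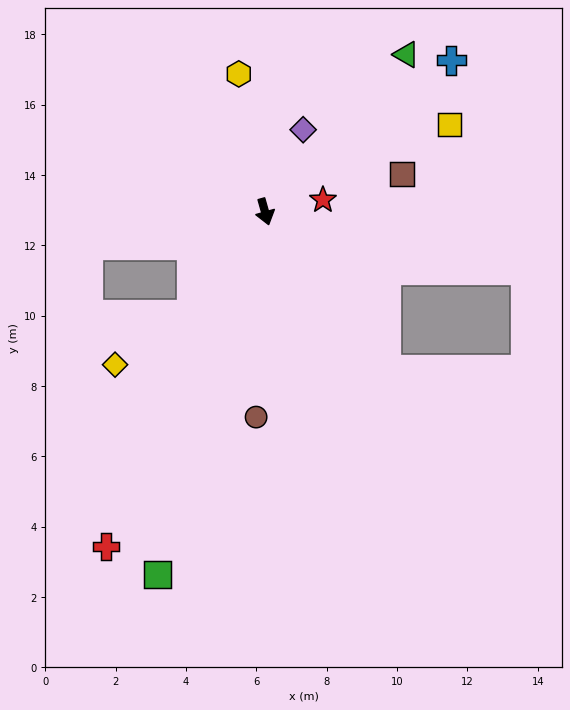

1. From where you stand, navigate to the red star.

turn left 86°, forward 1.7 m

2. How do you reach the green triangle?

turn left 122°, forward 6.0 m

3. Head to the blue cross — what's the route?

turn left 113°, forward 6.8 m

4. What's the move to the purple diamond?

turn left 139°, forward 2.6 m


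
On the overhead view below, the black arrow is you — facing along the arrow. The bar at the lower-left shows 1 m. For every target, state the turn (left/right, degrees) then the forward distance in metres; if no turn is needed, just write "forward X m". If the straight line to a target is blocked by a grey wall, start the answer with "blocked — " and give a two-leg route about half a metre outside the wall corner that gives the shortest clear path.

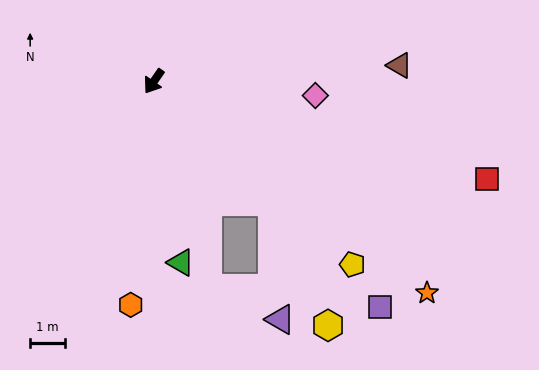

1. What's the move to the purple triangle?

blocked — turn left 79°, forward 4.9 m, then turn right 41°, forward 3.4 m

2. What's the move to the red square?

turn left 108°, forward 10.0 m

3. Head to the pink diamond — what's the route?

turn left 120°, forward 4.7 m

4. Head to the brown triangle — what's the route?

turn left 128°, forward 7.1 m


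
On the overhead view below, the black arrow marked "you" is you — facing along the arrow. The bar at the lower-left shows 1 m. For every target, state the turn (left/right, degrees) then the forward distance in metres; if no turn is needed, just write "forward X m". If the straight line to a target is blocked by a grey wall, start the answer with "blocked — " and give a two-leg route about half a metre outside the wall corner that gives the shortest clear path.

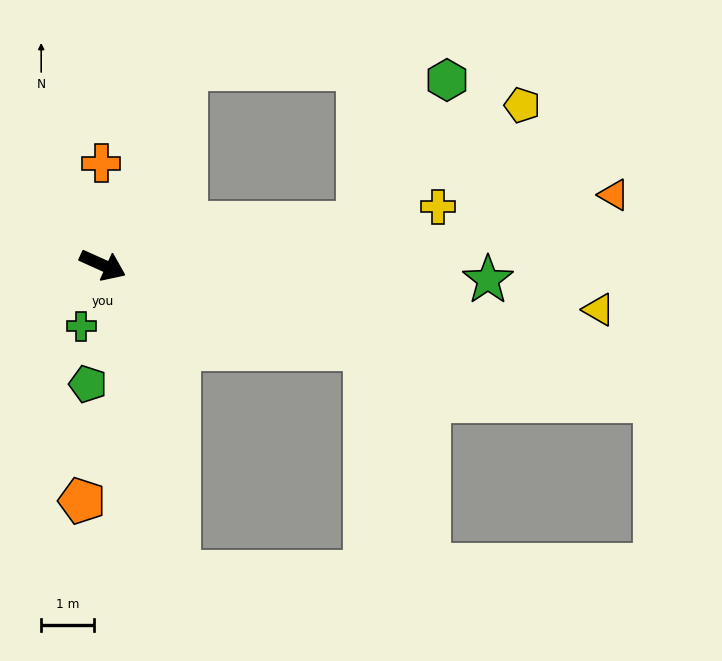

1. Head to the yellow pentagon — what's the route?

blocked — turn left 33°, forward 4.9 m, then turn left 27°, forward 3.8 m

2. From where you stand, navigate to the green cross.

turn right 85°, forward 1.2 m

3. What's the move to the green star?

turn left 22°, forward 7.3 m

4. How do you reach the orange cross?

turn left 115°, forward 1.9 m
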